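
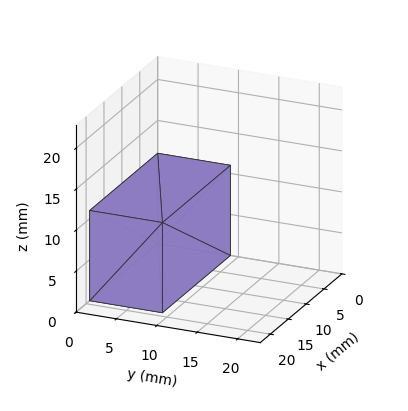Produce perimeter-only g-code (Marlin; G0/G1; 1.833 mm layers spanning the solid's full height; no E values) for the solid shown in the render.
Reading the render: the shape is a rectangular box, roughly 19 × 9 mm footprint and 11 mm tall (dimensions read to the nearest mm from the axis ticks). For the g-code, the solid's height is divided into equal slices at the stated Δz and each level perimeter traced with G1 moves after a G0 lift.

; perimeter-only toolpath
G21 ; units = mm
G90 ; absolute positioning
G28 ; home
; layer 1
G0 Z1.833
G0 X0.000 Y0.000
G1 X19.000 Y0.000
G1 X19.000 Y9.000
G1 X0.000 Y9.000
G1 X0.000 Y0.000
; layer 2
G0 Z3.667
G0 X0.000 Y0.000
G1 X19.000 Y0.000
G1 X19.000 Y9.000
G1 X0.000 Y9.000
G1 X0.000 Y0.000
; layer 3
G0 Z5.500
G0 X0.000 Y0.000
G1 X19.000 Y0.000
G1 X19.000 Y9.000
G1 X0.000 Y9.000
G1 X0.000 Y0.000
; layer 4
G0 Z7.333
G0 X0.000 Y0.000
G1 X19.000 Y0.000
G1 X19.000 Y9.000
G1 X0.000 Y9.000
G1 X0.000 Y0.000
; layer 5
G0 Z9.167
G0 X0.000 Y0.000
G1 X19.000 Y0.000
G1 X19.000 Y9.000
G1 X0.000 Y9.000
G1 X0.000 Y0.000
; layer 6
G0 Z11.000
G0 X0.000 Y0.000
G1 X19.000 Y0.000
G1 X19.000 Y9.000
G1 X0.000 Y9.000
G1 X0.000 Y0.000
M2 ; end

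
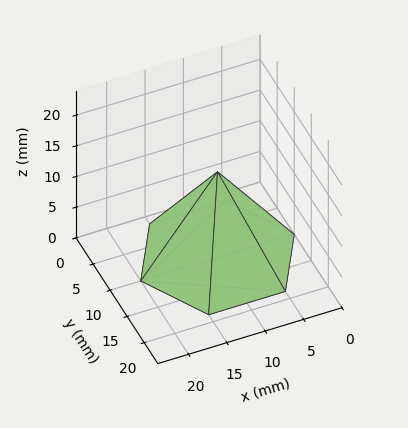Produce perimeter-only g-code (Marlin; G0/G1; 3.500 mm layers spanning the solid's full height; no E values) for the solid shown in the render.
Reading the render: the shape is a regular 6-sided pyramid, base circumscribed radius ≈ 10 mm, apex at z ≈ 14 mm (dimensions read to the nearest mm from the axis ticks). For the g-code, the solid's height is divided into equal slices at the stated Δz and each level perimeter traced with G1 moves after a G0 lift.

; perimeter-only toolpath
G21 ; units = mm
G90 ; absolute positioning
G28 ; home
; layer 1
G0 Z3.500
G0 X17.500 Y10.000
G1 X13.750 Y16.495
G1 X6.250 Y16.495
G1 X2.500 Y10.000
G1 X6.250 Y3.505
G1 X13.750 Y3.505
G1 X17.500 Y10.000
; layer 2
G0 Z7.000
G0 X15.000 Y10.000
G1 X12.500 Y14.330
G1 X7.500 Y14.330
G1 X5.000 Y10.000
G1 X7.500 Y5.670
G1 X12.500 Y5.670
G1 X15.000 Y10.000
; layer 3
G0 Z10.500
G0 X12.500 Y10.000
G1 X11.250 Y12.165
G1 X8.750 Y12.165
G1 X7.500 Y10.000
G1 X8.750 Y7.835
G1 X11.250 Y7.835
G1 X12.500 Y10.000
M2 ; end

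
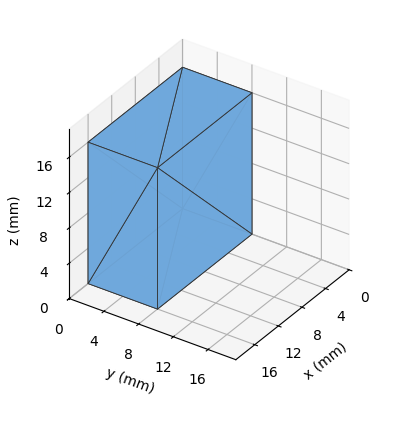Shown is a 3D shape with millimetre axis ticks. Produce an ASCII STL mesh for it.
Reading the render: the shape is a rectangular box, roughly 16 × 8 mm footprint and 16 mm tall (dimensions read to the nearest mm from the axis ticks). For the STL, each face is triangulated and given an outward normal.

solid part
  facet normal 0.0000 0.0000 -1.0000
    outer loop
      vertex 16.000 8.000 0.000
      vertex 16.000 0.000 0.000
      vertex 0.000 0.000 0.000
    endloop
  endfacet
  facet normal 0.0000 0.0000 -1.0000
    outer loop
      vertex 0.000 8.000 0.000
      vertex 16.000 8.000 0.000
      vertex 0.000 0.000 0.000
    endloop
  endfacet
  facet normal 0.0000 0.0000 1.0000
    outer loop
      vertex 0.000 0.000 16.000
      vertex 16.000 0.000 16.000
      vertex 16.000 8.000 16.000
    endloop
  endfacet
  facet normal 0.0000 0.0000 1.0000
    outer loop
      vertex 0.000 0.000 16.000
      vertex 16.000 8.000 16.000
      vertex 0.000 8.000 16.000
    endloop
  endfacet
  facet normal 0.0000 -1.0000 0.0000
    outer loop
      vertex 0.000 0.000 0.000
      vertex 16.000 0.000 0.000
      vertex 16.000 0.000 16.000
    endloop
  endfacet
  facet normal 0.0000 -1.0000 0.0000
    outer loop
      vertex 0.000 0.000 0.000
      vertex 16.000 0.000 16.000
      vertex 0.000 0.000 16.000
    endloop
  endfacet
  facet normal 0.0000 1.0000 0.0000
    outer loop
      vertex 16.000 8.000 16.000
      vertex 16.000 8.000 0.000
      vertex 0.000 8.000 0.000
    endloop
  endfacet
  facet normal 0.0000 1.0000 0.0000
    outer loop
      vertex 0.000 8.000 16.000
      vertex 16.000 8.000 16.000
      vertex 0.000 8.000 0.000
    endloop
  endfacet
  facet normal -1.0000 0.0000 0.0000
    outer loop
      vertex 0.000 8.000 16.000
      vertex 0.000 8.000 0.000
      vertex 0.000 0.000 0.000
    endloop
  endfacet
  facet normal -1.0000 0.0000 0.0000
    outer loop
      vertex 0.000 0.000 16.000
      vertex 0.000 8.000 16.000
      vertex 0.000 0.000 0.000
    endloop
  endfacet
  facet normal 1.0000 0.0000 0.0000
    outer loop
      vertex 16.000 0.000 0.000
      vertex 16.000 8.000 0.000
      vertex 16.000 8.000 16.000
    endloop
  endfacet
  facet normal 1.0000 0.0000 0.0000
    outer loop
      vertex 16.000 0.000 0.000
      vertex 16.000 8.000 16.000
      vertex 16.000 0.000 16.000
    endloop
  endfacet
endsolid part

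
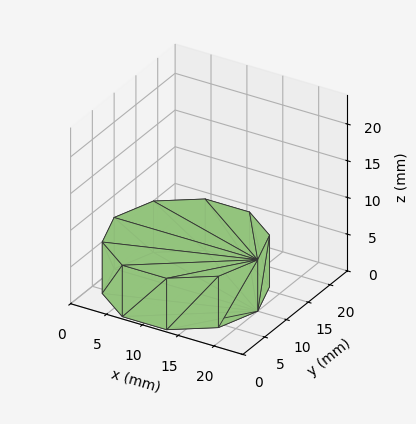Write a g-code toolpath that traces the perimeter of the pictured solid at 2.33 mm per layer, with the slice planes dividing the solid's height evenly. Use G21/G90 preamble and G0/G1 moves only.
Reading the render: the shape is a regular 10-sided prism (a cylinder approximated with 10 flat sides), circumscribed radius ≈ 10 mm, height ≈ 7 mm (dimensions read to the nearest mm from the axis ticks). For the g-code, the solid's height is divided into equal slices at the stated Δz and each level perimeter traced with G1 moves after a G0 lift.

; perimeter-only toolpath
G21 ; units = mm
G90 ; absolute positioning
G28 ; home
; layer 1
G0 Z2.33
G0 X20.00 Y10.00
G1 X18.09 Y15.88
G1 X13.09 Y19.51
G1 X6.91 Y19.51
G1 X1.91 Y15.88
G1 X0.00 Y10.00
G1 X1.91 Y4.12
G1 X6.91 Y0.49
G1 X13.09 Y0.49
G1 X18.09 Y4.12
G1 X20.00 Y10.00
; layer 2
G0 Z4.67
G0 X20.00 Y10.00
G1 X18.09 Y15.88
G1 X13.09 Y19.51
G1 X6.91 Y19.51
G1 X1.91 Y15.88
G1 X0.00 Y10.00
G1 X1.91 Y4.12
G1 X6.91 Y0.49
G1 X13.09 Y0.49
G1 X18.09 Y4.12
G1 X20.00 Y10.00
; layer 3
G0 Z7.00
G0 X20.00 Y10.00
G1 X18.09 Y15.88
G1 X13.09 Y19.51
G1 X6.91 Y19.51
G1 X1.91 Y15.88
G1 X0.00 Y10.00
G1 X1.91 Y4.12
G1 X6.91 Y0.49
G1 X13.09 Y0.49
G1 X18.09 Y4.12
G1 X20.00 Y10.00
M2 ; end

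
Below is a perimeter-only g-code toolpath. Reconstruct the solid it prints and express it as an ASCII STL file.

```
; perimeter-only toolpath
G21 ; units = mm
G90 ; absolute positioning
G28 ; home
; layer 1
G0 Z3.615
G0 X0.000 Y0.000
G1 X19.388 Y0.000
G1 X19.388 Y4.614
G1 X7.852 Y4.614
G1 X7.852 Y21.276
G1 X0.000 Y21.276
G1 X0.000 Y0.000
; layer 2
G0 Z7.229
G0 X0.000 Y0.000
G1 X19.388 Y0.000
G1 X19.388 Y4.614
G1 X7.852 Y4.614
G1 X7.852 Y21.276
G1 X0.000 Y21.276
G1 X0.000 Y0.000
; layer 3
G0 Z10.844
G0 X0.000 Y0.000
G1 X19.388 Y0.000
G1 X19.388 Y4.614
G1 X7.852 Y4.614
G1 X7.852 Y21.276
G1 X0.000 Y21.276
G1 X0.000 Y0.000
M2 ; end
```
solid part
  facet normal 0.0000 0.0000 -1.0000
    outer loop
      vertex 19.388 4.614 0.000
      vertex 19.388 0.000 0.000
      vertex 0.000 0.000 0.000
    endloop
  endfacet
  facet normal 0.0000 0.0000 -1.0000
    outer loop
      vertex 7.852 4.614 0.000
      vertex 19.388 4.614 0.000
      vertex 0.000 0.000 0.000
    endloop
  endfacet
  facet normal 0.0000 0.0000 -1.0000
    outer loop
      vertex 7.852 21.276 0.000
      vertex 7.852 4.614 0.000
      vertex 0.000 0.000 0.000
    endloop
  endfacet
  facet normal 0.0000 0.0000 -1.0000
    outer loop
      vertex 0.000 21.276 0.000
      vertex 7.852 21.276 0.000
      vertex 0.000 0.000 0.000
    endloop
  endfacet
  facet normal 0.0000 0.0000 1.0000
    outer loop
      vertex 0.000 0.000 10.844
      vertex 19.388 0.000 10.844
      vertex 19.388 4.614 10.844
    endloop
  endfacet
  facet normal 0.0000 0.0000 1.0000
    outer loop
      vertex 0.000 0.000 10.844
      vertex 19.388 4.614 10.844
      vertex 7.852 4.614 10.844
    endloop
  endfacet
  facet normal 0.0000 0.0000 1.0000
    outer loop
      vertex 0.000 0.000 10.844
      vertex 7.852 4.614 10.844
      vertex 7.852 21.276 10.844
    endloop
  endfacet
  facet normal 0.0000 0.0000 1.0000
    outer loop
      vertex 0.000 0.000 10.844
      vertex 7.852 21.276 10.844
      vertex 0.000 21.276 10.844
    endloop
  endfacet
  facet normal 0.0000 -1.0000 0.0000
    outer loop
      vertex 0.000 0.000 0.000
      vertex 19.388 0.000 0.000
      vertex 19.388 0.000 10.844
    endloop
  endfacet
  facet normal 0.0000 -1.0000 0.0000
    outer loop
      vertex 0.000 0.000 0.000
      vertex 19.388 0.000 10.844
      vertex 0.000 0.000 10.844
    endloop
  endfacet
  facet normal 1.0000 0.0000 0.0000
    outer loop
      vertex 19.388 0.000 0.000
      vertex 19.388 4.614 0.000
      vertex 19.388 4.614 10.844
    endloop
  endfacet
  facet normal 1.0000 0.0000 0.0000
    outer loop
      vertex 19.388 0.000 0.000
      vertex 19.388 4.614 10.844
      vertex 19.388 0.000 10.844
    endloop
  endfacet
  facet normal 0.0000 1.0000 0.0000
    outer loop
      vertex 19.388 4.614 0.000
      vertex 7.852 4.614 0.000
      vertex 7.852 4.614 10.844
    endloop
  endfacet
  facet normal 0.0000 1.0000 0.0000
    outer loop
      vertex 19.388 4.614 0.000
      vertex 7.852 4.614 10.844
      vertex 19.388 4.614 10.844
    endloop
  endfacet
  facet normal 1.0000 0.0000 0.0000
    outer loop
      vertex 7.852 4.614 0.000
      vertex 7.852 21.276 0.000
      vertex 7.852 21.276 10.844
    endloop
  endfacet
  facet normal 1.0000 0.0000 0.0000
    outer loop
      vertex 7.852 4.614 0.000
      vertex 7.852 21.276 10.844
      vertex 7.852 4.614 10.844
    endloop
  endfacet
  facet normal 0.0000 1.0000 0.0000
    outer loop
      vertex 7.852 21.276 0.000
      vertex 0.000 21.276 0.000
      vertex 0.000 21.276 10.844
    endloop
  endfacet
  facet normal 0.0000 1.0000 0.0000
    outer loop
      vertex 7.852 21.276 0.000
      vertex 0.000 21.276 10.844
      vertex 7.852 21.276 10.844
    endloop
  endfacet
  facet normal -1.0000 0.0000 0.0000
    outer loop
      vertex 0.000 21.276 0.000
      vertex 0.000 0.000 0.000
      vertex 0.000 0.000 10.844
    endloop
  endfacet
  facet normal -1.0000 0.0000 0.0000
    outer loop
      vertex 0.000 21.276 0.000
      vertex 0.000 0.000 10.844
      vertex 0.000 21.276 10.844
    endloop
  endfacet
endsolid part

The G0 Z moves step by Δz≈3.615 mm. Every layer's G1 loop is the same polygon, so the solid is a straight extrusion of it from z=0 to z≈10.8. Closing with flat bottom and top caps and triangulating gives 20 facets — an L-shaped prism: outer 19.4 × 21.3 mm, arm thicknesses ≈ 4.61 mm (horizontal) and 7.85 mm (vertical), extruded 10.8 mm in z.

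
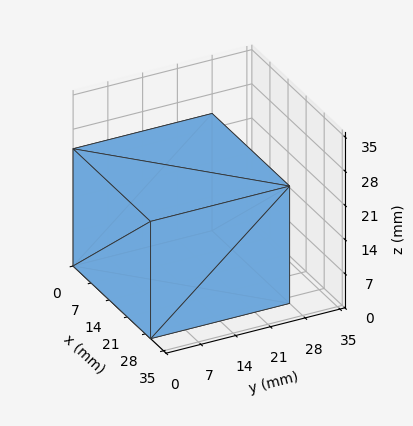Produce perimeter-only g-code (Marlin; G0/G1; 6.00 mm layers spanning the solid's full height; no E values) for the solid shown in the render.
Reading the render: the shape is a rectangular box, roughly 30 × 28 mm footprint and 24 mm tall (dimensions read to the nearest mm from the axis ticks). For the g-code, the solid's height is divided into equal slices at the stated Δz and each level perimeter traced with G1 moves after a G0 lift.

; perimeter-only toolpath
G21 ; units = mm
G90 ; absolute positioning
G28 ; home
; layer 1
G0 Z6.00
G0 X0.00 Y0.00
G1 X30.00 Y0.00
G1 X30.00 Y28.00
G1 X0.00 Y28.00
G1 X0.00 Y0.00
; layer 2
G0 Z12.00
G0 X0.00 Y0.00
G1 X30.00 Y0.00
G1 X30.00 Y28.00
G1 X0.00 Y28.00
G1 X0.00 Y0.00
; layer 3
G0 Z18.00
G0 X0.00 Y0.00
G1 X30.00 Y0.00
G1 X30.00 Y28.00
G1 X0.00 Y28.00
G1 X0.00 Y0.00
; layer 4
G0 Z24.00
G0 X0.00 Y0.00
G1 X30.00 Y0.00
G1 X30.00 Y28.00
G1 X0.00 Y28.00
G1 X0.00 Y0.00
M2 ; end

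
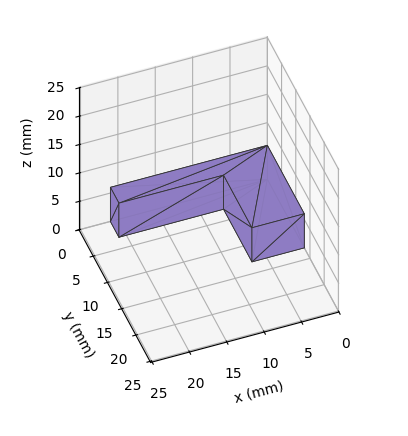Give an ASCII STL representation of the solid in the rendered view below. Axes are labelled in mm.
Reading the render: the shape is an L-shaped prism: outer 21 × 13 mm, arm thicknesses ≈ 3 mm (horizontal) and 7 mm (vertical), extruded 6 mm in z (dimensions read to the nearest mm from the axis ticks). For the STL, each face is triangulated and given an outward normal.

solid part
  facet normal 0.0000 0.0000 -1.0000
    outer loop
      vertex 21.0 3.0 0.0
      vertex 21.0 0.0 0.0
      vertex 0.0 0.0 0.0
    endloop
  endfacet
  facet normal 0.0000 0.0000 -1.0000
    outer loop
      vertex 7.0 3.0 0.0
      vertex 21.0 3.0 0.0
      vertex 0.0 0.0 0.0
    endloop
  endfacet
  facet normal 0.0000 0.0000 -1.0000
    outer loop
      vertex 7.0 13.0 0.0
      vertex 7.0 3.0 0.0
      vertex 0.0 0.0 0.0
    endloop
  endfacet
  facet normal 0.0000 0.0000 -1.0000
    outer loop
      vertex 0.0 13.0 0.0
      vertex 7.0 13.0 0.0
      vertex 0.0 0.0 0.0
    endloop
  endfacet
  facet normal 0.0000 0.0000 1.0000
    outer loop
      vertex 0.0 0.0 6.0
      vertex 21.0 0.0 6.0
      vertex 21.0 3.0 6.0
    endloop
  endfacet
  facet normal 0.0000 0.0000 1.0000
    outer loop
      vertex 0.0 0.0 6.0
      vertex 21.0 3.0 6.0
      vertex 7.0 3.0 6.0
    endloop
  endfacet
  facet normal 0.0000 0.0000 1.0000
    outer loop
      vertex 0.0 0.0 6.0
      vertex 7.0 3.0 6.0
      vertex 7.0 13.0 6.0
    endloop
  endfacet
  facet normal 0.0000 0.0000 1.0000
    outer loop
      vertex 0.0 0.0 6.0
      vertex 7.0 13.0 6.0
      vertex 0.0 13.0 6.0
    endloop
  endfacet
  facet normal 0.0000 -1.0000 0.0000
    outer loop
      vertex 0.0 0.0 0.0
      vertex 21.0 0.0 0.0
      vertex 21.0 0.0 6.0
    endloop
  endfacet
  facet normal 0.0000 -1.0000 0.0000
    outer loop
      vertex 0.0 0.0 0.0
      vertex 21.0 0.0 6.0
      vertex 0.0 0.0 6.0
    endloop
  endfacet
  facet normal 1.0000 0.0000 0.0000
    outer loop
      vertex 21.0 0.0 0.0
      vertex 21.0 3.0 0.0
      vertex 21.0 3.0 6.0
    endloop
  endfacet
  facet normal 1.0000 0.0000 0.0000
    outer loop
      vertex 21.0 0.0 0.0
      vertex 21.0 3.0 6.0
      vertex 21.0 0.0 6.0
    endloop
  endfacet
  facet normal 0.0000 1.0000 0.0000
    outer loop
      vertex 21.0 3.0 0.0
      vertex 7.0 3.0 0.0
      vertex 7.0 3.0 6.0
    endloop
  endfacet
  facet normal 0.0000 1.0000 0.0000
    outer loop
      vertex 21.0 3.0 0.0
      vertex 7.0 3.0 6.0
      vertex 21.0 3.0 6.0
    endloop
  endfacet
  facet normal 1.0000 0.0000 0.0000
    outer loop
      vertex 7.0 3.0 0.0
      vertex 7.0 13.0 0.0
      vertex 7.0 13.0 6.0
    endloop
  endfacet
  facet normal 1.0000 0.0000 0.0000
    outer loop
      vertex 7.0 3.0 0.0
      vertex 7.0 13.0 6.0
      vertex 7.0 3.0 6.0
    endloop
  endfacet
  facet normal 0.0000 1.0000 0.0000
    outer loop
      vertex 7.0 13.0 0.0
      vertex 0.0 13.0 0.0
      vertex 0.0 13.0 6.0
    endloop
  endfacet
  facet normal 0.0000 1.0000 0.0000
    outer loop
      vertex 7.0 13.0 0.0
      vertex 0.0 13.0 6.0
      vertex 7.0 13.0 6.0
    endloop
  endfacet
  facet normal -1.0000 0.0000 0.0000
    outer loop
      vertex 0.0 13.0 0.0
      vertex 0.0 0.0 0.0
      vertex 0.0 0.0 6.0
    endloop
  endfacet
  facet normal -1.0000 0.0000 0.0000
    outer loop
      vertex 0.0 13.0 0.0
      vertex 0.0 0.0 6.0
      vertex 0.0 13.0 6.0
    endloop
  endfacet
endsolid part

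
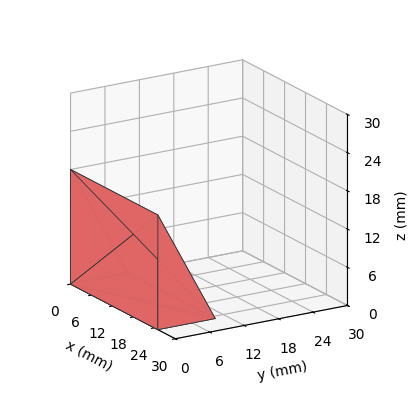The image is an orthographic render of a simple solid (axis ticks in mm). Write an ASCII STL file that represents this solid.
Reading the render: the shape is a wedge (ramp): 25 × 10 mm base, rising to 18 mm along the y=0 edge and sloping linearly to z=0 at y=10 (dimensions read to the nearest mm from the axis ticks). For the STL, each face is triangulated and given an outward normal.

solid part
  facet normal 0.0000 0.0000 -1.0000
    outer loop
      vertex 25.000 10.000 0.000
      vertex 25.000 0.000 0.000
      vertex 0.000 0.000 0.000
    endloop
  endfacet
  facet normal 0.0000 0.0000 -1.0000
    outer loop
      vertex 0.000 10.000 0.000
      vertex 25.000 10.000 0.000
      vertex 0.000 0.000 0.000
    endloop
  endfacet
  facet normal 0.0000 -1.0000 0.0000
    outer loop
      vertex 0.000 0.000 0.000
      vertex 25.000 0.000 0.000
      vertex 25.000 0.000 18.000
    endloop
  endfacet
  facet normal 0.0000 -1.0000 0.0000
    outer loop
      vertex 0.000 0.000 0.000
      vertex 25.000 0.000 18.000
      vertex 0.000 0.000 18.000
    endloop
  endfacet
  facet normal 0.0000 0.8742 0.4856
    outer loop
      vertex 0.000 0.000 18.000
      vertex 25.000 0.000 18.000
      vertex 25.000 10.000 0.000
    endloop
  endfacet
  facet normal 0.0000 0.8742 0.4856
    outer loop
      vertex 0.000 0.000 18.000
      vertex 25.000 10.000 0.000
      vertex 0.000 10.000 0.000
    endloop
  endfacet
  facet normal -1.0000 0.0000 0.0000
    outer loop
      vertex 0.000 0.000 18.000
      vertex 0.000 10.000 0.000
      vertex 0.000 0.000 0.000
    endloop
  endfacet
  facet normal 1.0000 0.0000 0.0000
    outer loop
      vertex 25.000 0.000 0.000
      vertex 25.000 10.000 0.000
      vertex 25.000 0.000 18.000
    endloop
  endfacet
endsolid part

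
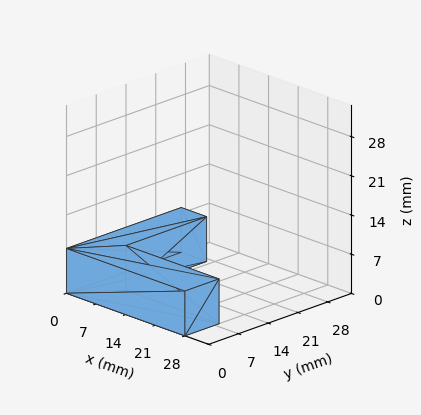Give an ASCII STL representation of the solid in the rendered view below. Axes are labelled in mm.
Reading the render: the shape is an L-shaped prism: outer 28 × 27 mm, arm thicknesses ≈ 8 mm (horizontal) and 6 mm (vertical), extruded 8 mm in z (dimensions read to the nearest mm from the axis ticks). For the STL, each face is triangulated and given an outward normal.

solid part
  facet normal 0.0000 0.0000 -1.0000
    outer loop
      vertex 28.0 8.0 0.0
      vertex 28.0 0.0 0.0
      vertex 0.0 0.0 0.0
    endloop
  endfacet
  facet normal 0.0000 0.0000 -1.0000
    outer loop
      vertex 6.0 8.0 0.0
      vertex 28.0 8.0 0.0
      vertex 0.0 0.0 0.0
    endloop
  endfacet
  facet normal 0.0000 0.0000 -1.0000
    outer loop
      vertex 6.0 27.0 0.0
      vertex 6.0 8.0 0.0
      vertex 0.0 0.0 0.0
    endloop
  endfacet
  facet normal 0.0000 0.0000 -1.0000
    outer loop
      vertex 0.0 27.0 0.0
      vertex 6.0 27.0 0.0
      vertex 0.0 0.0 0.0
    endloop
  endfacet
  facet normal 0.0000 0.0000 1.0000
    outer loop
      vertex 0.0 0.0 8.0
      vertex 28.0 0.0 8.0
      vertex 28.0 8.0 8.0
    endloop
  endfacet
  facet normal 0.0000 0.0000 1.0000
    outer loop
      vertex 0.0 0.0 8.0
      vertex 28.0 8.0 8.0
      vertex 6.0 8.0 8.0
    endloop
  endfacet
  facet normal 0.0000 0.0000 1.0000
    outer loop
      vertex 0.0 0.0 8.0
      vertex 6.0 8.0 8.0
      vertex 6.0 27.0 8.0
    endloop
  endfacet
  facet normal 0.0000 0.0000 1.0000
    outer loop
      vertex 0.0 0.0 8.0
      vertex 6.0 27.0 8.0
      vertex 0.0 27.0 8.0
    endloop
  endfacet
  facet normal 0.0000 -1.0000 0.0000
    outer loop
      vertex 0.0 0.0 0.0
      vertex 28.0 0.0 0.0
      vertex 28.0 0.0 8.0
    endloop
  endfacet
  facet normal 0.0000 -1.0000 0.0000
    outer loop
      vertex 0.0 0.0 0.0
      vertex 28.0 0.0 8.0
      vertex 0.0 0.0 8.0
    endloop
  endfacet
  facet normal 1.0000 0.0000 0.0000
    outer loop
      vertex 28.0 0.0 0.0
      vertex 28.0 8.0 0.0
      vertex 28.0 8.0 8.0
    endloop
  endfacet
  facet normal 1.0000 0.0000 0.0000
    outer loop
      vertex 28.0 0.0 0.0
      vertex 28.0 8.0 8.0
      vertex 28.0 0.0 8.0
    endloop
  endfacet
  facet normal 0.0000 1.0000 0.0000
    outer loop
      vertex 28.0 8.0 0.0
      vertex 6.0 8.0 0.0
      vertex 6.0 8.0 8.0
    endloop
  endfacet
  facet normal 0.0000 1.0000 0.0000
    outer loop
      vertex 28.0 8.0 0.0
      vertex 6.0 8.0 8.0
      vertex 28.0 8.0 8.0
    endloop
  endfacet
  facet normal 1.0000 0.0000 0.0000
    outer loop
      vertex 6.0 8.0 0.0
      vertex 6.0 27.0 0.0
      vertex 6.0 27.0 8.0
    endloop
  endfacet
  facet normal 1.0000 0.0000 0.0000
    outer loop
      vertex 6.0 8.0 0.0
      vertex 6.0 27.0 8.0
      vertex 6.0 8.0 8.0
    endloop
  endfacet
  facet normal 0.0000 1.0000 0.0000
    outer loop
      vertex 6.0 27.0 0.0
      vertex 0.0 27.0 0.0
      vertex 0.0 27.0 8.0
    endloop
  endfacet
  facet normal 0.0000 1.0000 0.0000
    outer loop
      vertex 6.0 27.0 0.0
      vertex 0.0 27.0 8.0
      vertex 6.0 27.0 8.0
    endloop
  endfacet
  facet normal -1.0000 0.0000 0.0000
    outer loop
      vertex 0.0 27.0 0.0
      vertex 0.0 0.0 0.0
      vertex 0.0 0.0 8.0
    endloop
  endfacet
  facet normal -1.0000 0.0000 0.0000
    outer loop
      vertex 0.0 27.0 0.0
      vertex 0.0 0.0 8.0
      vertex 0.0 27.0 8.0
    endloop
  endfacet
endsolid part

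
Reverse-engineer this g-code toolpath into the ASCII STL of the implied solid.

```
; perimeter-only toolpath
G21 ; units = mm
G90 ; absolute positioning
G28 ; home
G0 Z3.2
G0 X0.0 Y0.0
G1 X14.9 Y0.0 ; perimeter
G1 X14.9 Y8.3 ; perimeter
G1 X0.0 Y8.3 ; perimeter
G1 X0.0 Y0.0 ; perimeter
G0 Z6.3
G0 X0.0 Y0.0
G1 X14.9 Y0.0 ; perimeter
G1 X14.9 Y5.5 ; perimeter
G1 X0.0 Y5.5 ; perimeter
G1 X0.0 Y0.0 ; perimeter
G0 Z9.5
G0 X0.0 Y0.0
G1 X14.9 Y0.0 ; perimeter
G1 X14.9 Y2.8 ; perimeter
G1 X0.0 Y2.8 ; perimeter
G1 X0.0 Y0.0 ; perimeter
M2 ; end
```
solid part
  facet normal 0.0000 0.0000 -1.0000
    outer loop
      vertex 14.9 11.1 0.0
      vertex 14.9 0.0 0.0
      vertex 0.0 0.0 0.0
    endloop
  endfacet
  facet normal 0.0000 0.0000 -1.0000
    outer loop
      vertex 0.0 11.1 0.0
      vertex 14.9 11.1 0.0
      vertex 0.0 0.0 0.0
    endloop
  endfacet
  facet normal 0.0000 -1.0000 0.0000
    outer loop
      vertex 0.0 0.0 0.0
      vertex 14.9 0.0 0.0
      vertex 14.9 0.0 12.7
    endloop
  endfacet
  facet normal 0.0000 -1.0000 0.0000
    outer loop
      vertex 0.0 0.0 0.0
      vertex 14.9 0.0 12.7
      vertex 0.0 0.0 12.7
    endloop
  endfacet
  facet normal 0.0000 0.7529 0.6581
    outer loop
      vertex 0.0 0.0 12.7
      vertex 14.9 0.0 12.7
      vertex 14.9 11.1 0.0
    endloop
  endfacet
  facet normal 0.0000 0.7529 0.6581
    outer loop
      vertex 0.0 0.0 12.7
      vertex 14.9 11.1 0.0
      vertex 0.0 11.1 0.0
    endloop
  endfacet
  facet normal -1.0000 0.0000 0.0000
    outer loop
      vertex 0.0 0.0 12.7
      vertex 0.0 11.1 0.0
      vertex 0.0 0.0 0.0
    endloop
  endfacet
  facet normal 1.0000 0.0000 0.0000
    outer loop
      vertex 14.9 0.0 0.0
      vertex 14.9 11.1 0.0
      vertex 14.9 0.0 12.7
    endloop
  endfacet
endsolid part

The G0 Z moves step by Δz≈3.2 mm. The G1 loops shrink linearly with z, so the solid tapers from its base footprint up to z≈12.7. Closing with a flat bottom cap and the tapered top and triangulating gives 8 facets — a wedge (ramp): 14.9 × 11.1 mm base, rising to 12.7 mm along the y=0 edge and sloping linearly to z=0 at y=11.1.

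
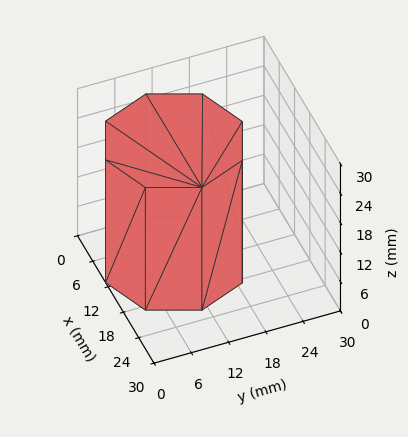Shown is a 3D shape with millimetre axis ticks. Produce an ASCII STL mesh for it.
Reading the render: the shape is a regular 8-sided prism (a cylinder approximated with 8 flat sides), circumscribed radius ≈ 11 mm, height ≈ 25 mm (dimensions read to the nearest mm from the axis ticks). For the STL, each face is triangulated and given an outward normal.

solid part
  facet normal 0.0000 0.0000 -1.0000
    outer loop
      vertex 11.0 22.0 0.0
      vertex 18.8 18.8 0.0
      vertex 22.0 11.0 0.0
    endloop
  endfacet
  facet normal 0.0000 0.0000 -1.0000
    outer loop
      vertex 3.2 18.8 0.0
      vertex 11.0 22.0 0.0
      vertex 22.0 11.0 0.0
    endloop
  endfacet
  facet normal 0.0000 0.0000 -1.0000
    outer loop
      vertex 0.0 11.0 0.0
      vertex 3.2 18.8 0.0
      vertex 22.0 11.0 0.0
    endloop
  endfacet
  facet normal 0.0000 0.0000 -1.0000
    outer loop
      vertex 3.2 3.2 0.0
      vertex 0.0 11.0 0.0
      vertex 22.0 11.0 0.0
    endloop
  endfacet
  facet normal 0.0000 0.0000 -1.0000
    outer loop
      vertex 11.0 0.0 0.0
      vertex 3.2 3.2 0.0
      vertex 22.0 11.0 0.0
    endloop
  endfacet
  facet normal 0.0000 0.0000 -1.0000
    outer loop
      vertex 18.8 3.2 0.0
      vertex 11.0 0.0 0.0
      vertex 22.0 11.0 0.0
    endloop
  endfacet
  facet normal 0.0000 0.0000 1.0000
    outer loop
      vertex 22.0 11.0 25.0
      vertex 18.8 18.8 25.0
      vertex 11.0 22.0 25.0
    endloop
  endfacet
  facet normal 0.0000 0.0000 1.0000
    outer loop
      vertex 22.0 11.0 25.0
      vertex 11.0 22.0 25.0
      vertex 3.2 18.8 25.0
    endloop
  endfacet
  facet normal 0.0000 0.0000 1.0000
    outer loop
      vertex 22.0 11.0 25.0
      vertex 3.2 18.8 25.0
      vertex 0.0 11.0 25.0
    endloop
  endfacet
  facet normal 0.0000 0.0000 1.0000
    outer loop
      vertex 22.0 11.0 25.0
      vertex 0.0 11.0 25.0
      vertex 3.2 3.2 25.0
    endloop
  endfacet
  facet normal 0.0000 0.0000 1.0000
    outer loop
      vertex 22.0 11.0 25.0
      vertex 3.2 3.2 25.0
      vertex 11.0 0.0 25.0
    endloop
  endfacet
  facet normal 0.0000 0.0000 1.0000
    outer loop
      vertex 22.0 11.0 25.0
      vertex 11.0 0.0 25.0
      vertex 18.8 3.2 25.0
    endloop
  endfacet
  facet normal 0.9252 0.3796 0.0000
    outer loop
      vertex 22.0 11.0 0.0
      vertex 18.8 18.8 0.0
      vertex 18.8 18.8 25.0
    endloop
  endfacet
  facet normal 0.9252 0.3796 0.0000
    outer loop
      vertex 22.0 11.0 0.0
      vertex 18.8 18.8 25.0
      vertex 22.0 11.0 25.0
    endloop
  endfacet
  facet normal 0.3796 0.9252 0.0000
    outer loop
      vertex 18.8 18.8 0.0
      vertex 11.0 22.0 0.0
      vertex 11.0 22.0 25.0
    endloop
  endfacet
  facet normal 0.3796 0.9252 0.0000
    outer loop
      vertex 18.8 18.8 0.0
      vertex 11.0 22.0 25.0
      vertex 18.8 18.8 25.0
    endloop
  endfacet
  facet normal -0.3796 0.9252 0.0000
    outer loop
      vertex 11.0 22.0 0.0
      vertex 3.2 18.8 0.0
      vertex 3.2 18.8 25.0
    endloop
  endfacet
  facet normal -0.3796 0.9252 0.0000
    outer loop
      vertex 11.0 22.0 0.0
      vertex 3.2 18.8 25.0
      vertex 11.0 22.0 25.0
    endloop
  endfacet
  facet normal -0.9252 0.3796 0.0000
    outer loop
      vertex 3.2 18.8 0.0
      vertex 0.0 11.0 0.0
      vertex 0.0 11.0 25.0
    endloop
  endfacet
  facet normal -0.9252 0.3796 0.0000
    outer loop
      vertex 3.2 18.8 0.0
      vertex 0.0 11.0 25.0
      vertex 3.2 18.8 25.0
    endloop
  endfacet
  facet normal -0.9252 -0.3796 0.0000
    outer loop
      vertex 0.0 11.0 0.0
      vertex 3.2 3.2 0.0
      vertex 3.2 3.2 25.0
    endloop
  endfacet
  facet normal -0.9252 -0.3796 0.0000
    outer loop
      vertex 0.0 11.0 0.0
      vertex 3.2 3.2 25.0
      vertex 0.0 11.0 25.0
    endloop
  endfacet
  facet normal -0.3796 -0.9252 0.0000
    outer loop
      vertex 3.2 3.2 0.0
      vertex 11.0 0.0 0.0
      vertex 11.0 0.0 25.0
    endloop
  endfacet
  facet normal -0.3796 -0.9252 0.0000
    outer loop
      vertex 3.2 3.2 0.0
      vertex 11.0 0.0 25.0
      vertex 3.2 3.2 25.0
    endloop
  endfacet
  facet normal 0.3796 -0.9252 0.0000
    outer loop
      vertex 11.0 0.0 0.0
      vertex 18.8 3.2 0.0
      vertex 18.8 3.2 25.0
    endloop
  endfacet
  facet normal 0.3796 -0.9252 0.0000
    outer loop
      vertex 11.0 0.0 0.0
      vertex 18.8 3.2 25.0
      vertex 11.0 0.0 25.0
    endloop
  endfacet
  facet normal 0.9252 -0.3796 0.0000
    outer loop
      vertex 18.8 3.2 0.0
      vertex 22.0 11.0 0.0
      vertex 22.0 11.0 25.0
    endloop
  endfacet
  facet normal 0.9252 -0.3796 0.0000
    outer loop
      vertex 18.8 3.2 0.0
      vertex 22.0 11.0 25.0
      vertex 18.8 3.2 25.0
    endloop
  endfacet
endsolid part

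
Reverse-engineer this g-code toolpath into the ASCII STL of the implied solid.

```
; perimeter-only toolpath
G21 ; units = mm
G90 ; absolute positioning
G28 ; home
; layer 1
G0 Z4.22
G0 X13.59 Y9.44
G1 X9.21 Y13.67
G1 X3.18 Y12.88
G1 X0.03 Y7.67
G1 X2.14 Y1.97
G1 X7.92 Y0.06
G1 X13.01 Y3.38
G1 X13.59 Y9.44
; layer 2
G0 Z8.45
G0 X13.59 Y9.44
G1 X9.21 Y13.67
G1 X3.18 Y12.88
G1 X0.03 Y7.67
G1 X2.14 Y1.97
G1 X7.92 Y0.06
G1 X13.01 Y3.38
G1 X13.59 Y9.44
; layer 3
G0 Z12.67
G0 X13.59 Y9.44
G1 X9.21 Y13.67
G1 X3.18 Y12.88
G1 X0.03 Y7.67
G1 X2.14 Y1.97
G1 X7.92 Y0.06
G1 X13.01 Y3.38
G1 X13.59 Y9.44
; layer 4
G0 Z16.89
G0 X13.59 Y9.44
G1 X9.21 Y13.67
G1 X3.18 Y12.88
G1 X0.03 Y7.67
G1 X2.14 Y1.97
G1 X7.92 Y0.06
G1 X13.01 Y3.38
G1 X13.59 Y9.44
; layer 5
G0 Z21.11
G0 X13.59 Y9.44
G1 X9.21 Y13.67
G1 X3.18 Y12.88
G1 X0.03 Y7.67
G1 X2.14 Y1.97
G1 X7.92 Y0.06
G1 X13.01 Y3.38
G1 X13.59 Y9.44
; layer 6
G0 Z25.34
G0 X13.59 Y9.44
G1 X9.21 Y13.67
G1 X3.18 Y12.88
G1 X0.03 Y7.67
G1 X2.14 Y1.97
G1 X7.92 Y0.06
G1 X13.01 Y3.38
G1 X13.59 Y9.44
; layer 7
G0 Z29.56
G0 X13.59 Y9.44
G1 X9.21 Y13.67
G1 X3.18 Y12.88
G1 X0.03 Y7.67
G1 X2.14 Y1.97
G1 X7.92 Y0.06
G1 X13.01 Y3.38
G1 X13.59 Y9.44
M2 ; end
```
solid part
  facet normal 0.0000 0.0000 -1.0000
    outer loop
      vertex 3.18 12.88 0.00
      vertex 9.21 13.67 0.00
      vertex 13.59 9.44 0.00
    endloop
  endfacet
  facet normal 0.0000 0.0000 -1.0000
    outer loop
      vertex 0.03 7.67 0.00
      vertex 3.18 12.88 0.00
      vertex 13.59 9.44 0.00
    endloop
  endfacet
  facet normal 0.0000 0.0000 -1.0000
    outer loop
      vertex 2.14 1.97 0.00
      vertex 0.03 7.67 0.00
      vertex 13.59 9.44 0.00
    endloop
  endfacet
  facet normal 0.0000 0.0000 -1.0000
    outer loop
      vertex 7.92 0.06 0.00
      vertex 2.14 1.97 0.00
      vertex 13.59 9.44 0.00
    endloop
  endfacet
  facet normal 0.0000 0.0000 -1.0000
    outer loop
      vertex 13.01 3.38 0.00
      vertex 7.92 0.06 0.00
      vertex 13.59 9.44 0.00
    endloop
  endfacet
  facet normal 0.0000 0.0000 1.0000
    outer loop
      vertex 13.59 9.44 29.56
      vertex 9.21 13.67 29.56
      vertex 3.18 12.88 29.56
    endloop
  endfacet
  facet normal 0.0000 0.0000 1.0000
    outer loop
      vertex 13.59 9.44 29.56
      vertex 3.18 12.88 29.56
      vertex 0.03 7.67 29.56
    endloop
  endfacet
  facet normal 0.0000 0.0000 1.0000
    outer loop
      vertex 13.59 9.44 29.56
      vertex 0.03 7.67 29.56
      vertex 2.14 1.97 29.56
    endloop
  endfacet
  facet normal 0.0000 0.0000 1.0000
    outer loop
      vertex 13.59 9.44 29.56
      vertex 2.14 1.97 29.56
      vertex 7.92 0.06 29.56
    endloop
  endfacet
  facet normal 0.0000 0.0000 1.0000
    outer loop
      vertex 13.59 9.44 29.56
      vertex 7.92 0.06 29.56
      vertex 13.01 3.38 29.56
    endloop
  endfacet
  facet normal 0.6947 0.7193 0.0000
    outer loop
      vertex 13.59 9.44 0.00
      vertex 9.21 13.67 0.00
      vertex 9.21 13.67 29.56
    endloop
  endfacet
  facet normal 0.6947 0.7193 0.0000
    outer loop
      vertex 13.59 9.44 0.00
      vertex 9.21 13.67 29.56
      vertex 13.59 9.44 29.56
    endloop
  endfacet
  facet normal -0.1299 0.9915 0.0000
    outer loop
      vertex 9.21 13.67 0.00
      vertex 3.18 12.88 0.00
      vertex 3.18 12.88 29.56
    endloop
  endfacet
  facet normal -0.1299 0.9915 0.0000
    outer loop
      vertex 9.21 13.67 0.00
      vertex 3.18 12.88 29.56
      vertex 9.21 13.67 29.56
    endloop
  endfacet
  facet normal -0.8557 0.5174 0.0000
    outer loop
      vertex 3.18 12.88 0.00
      vertex 0.03 7.67 0.00
      vertex 0.03 7.67 29.56
    endloop
  endfacet
  facet normal -0.8557 0.5174 0.0000
    outer loop
      vertex 3.18 12.88 0.00
      vertex 0.03 7.67 29.56
      vertex 3.18 12.88 29.56
    endloop
  endfacet
  facet normal -0.9378 -0.3472 0.0000
    outer loop
      vertex 0.03 7.67 0.00
      vertex 2.14 1.97 0.00
      vertex 2.14 1.97 29.56
    endloop
  endfacet
  facet normal -0.9378 -0.3472 0.0000
    outer loop
      vertex 0.03 7.67 0.00
      vertex 2.14 1.97 29.56
      vertex 0.03 7.67 29.56
    endloop
  endfacet
  facet normal -0.3138 -0.9495 0.0000
    outer loop
      vertex 2.14 1.97 0.00
      vertex 7.92 0.06 0.00
      vertex 7.92 0.06 29.56
    endloop
  endfacet
  facet normal -0.3138 -0.9495 0.0000
    outer loop
      vertex 2.14 1.97 0.00
      vertex 7.92 0.06 29.56
      vertex 2.14 1.97 29.56
    endloop
  endfacet
  facet normal 0.5463 -0.8376 0.0000
    outer loop
      vertex 7.92 0.06 0.00
      vertex 13.01 3.38 0.00
      vertex 13.01 3.38 29.56
    endloop
  endfacet
  facet normal 0.5463 -0.8376 0.0000
    outer loop
      vertex 7.92 0.06 0.00
      vertex 13.01 3.38 29.56
      vertex 7.92 0.06 29.56
    endloop
  endfacet
  facet normal 0.9955 -0.0953 0.0000
    outer loop
      vertex 13.01 3.38 0.00
      vertex 13.59 9.44 0.00
      vertex 13.59 9.44 29.56
    endloop
  endfacet
  facet normal 0.9955 -0.0953 0.0000
    outer loop
      vertex 13.01 3.38 0.00
      vertex 13.59 9.44 29.56
      vertex 13.01 3.38 29.56
    endloop
  endfacet
endsolid part

The G0 Z moves step by Δz≈4.22 mm. Every layer's G1 loop is the same polygon, so the solid is a straight extrusion of it from z=0 to z≈29.6. Closing with flat bottom and top caps and triangulating gives 24 facets — a regular 7-sided prism (a cylinder approximated with 7 flat sides), circumscribed radius ≈ 7.01 mm, height ≈ 29.6 mm.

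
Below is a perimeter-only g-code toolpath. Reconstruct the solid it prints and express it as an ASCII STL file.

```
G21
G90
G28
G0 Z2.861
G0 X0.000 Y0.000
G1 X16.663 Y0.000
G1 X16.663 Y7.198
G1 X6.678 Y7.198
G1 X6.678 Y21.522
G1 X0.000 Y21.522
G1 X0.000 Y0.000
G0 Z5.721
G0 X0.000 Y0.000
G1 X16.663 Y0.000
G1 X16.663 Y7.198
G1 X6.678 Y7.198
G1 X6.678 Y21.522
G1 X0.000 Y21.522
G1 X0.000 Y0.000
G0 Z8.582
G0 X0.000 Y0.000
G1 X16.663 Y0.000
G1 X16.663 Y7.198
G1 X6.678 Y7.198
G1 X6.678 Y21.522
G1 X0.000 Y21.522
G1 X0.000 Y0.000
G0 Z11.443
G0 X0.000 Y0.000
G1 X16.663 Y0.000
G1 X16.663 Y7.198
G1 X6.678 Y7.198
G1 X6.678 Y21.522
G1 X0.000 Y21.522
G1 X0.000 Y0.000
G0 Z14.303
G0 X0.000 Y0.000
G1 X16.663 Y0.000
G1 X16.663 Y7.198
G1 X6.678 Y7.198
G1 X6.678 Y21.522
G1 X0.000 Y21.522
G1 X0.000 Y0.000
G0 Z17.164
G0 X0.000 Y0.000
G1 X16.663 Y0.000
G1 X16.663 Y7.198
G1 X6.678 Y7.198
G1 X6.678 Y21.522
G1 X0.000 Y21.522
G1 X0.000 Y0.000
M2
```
solid part
  facet normal 0.0000 0.0000 -1.0000
    outer loop
      vertex 16.663 7.198 0.000
      vertex 16.663 0.000 0.000
      vertex 0.000 0.000 0.000
    endloop
  endfacet
  facet normal 0.0000 0.0000 -1.0000
    outer loop
      vertex 6.678 7.198 0.000
      vertex 16.663 7.198 0.000
      vertex 0.000 0.000 0.000
    endloop
  endfacet
  facet normal 0.0000 0.0000 -1.0000
    outer loop
      vertex 6.678 21.522 0.000
      vertex 6.678 7.198 0.000
      vertex 0.000 0.000 0.000
    endloop
  endfacet
  facet normal 0.0000 0.0000 -1.0000
    outer loop
      vertex 0.000 21.522 0.000
      vertex 6.678 21.522 0.000
      vertex 0.000 0.000 0.000
    endloop
  endfacet
  facet normal 0.0000 0.0000 1.0000
    outer loop
      vertex 0.000 0.000 17.164
      vertex 16.663 0.000 17.164
      vertex 16.663 7.198 17.164
    endloop
  endfacet
  facet normal 0.0000 0.0000 1.0000
    outer loop
      vertex 0.000 0.000 17.164
      vertex 16.663 7.198 17.164
      vertex 6.678 7.198 17.164
    endloop
  endfacet
  facet normal 0.0000 0.0000 1.0000
    outer loop
      vertex 0.000 0.000 17.164
      vertex 6.678 7.198 17.164
      vertex 6.678 21.522 17.164
    endloop
  endfacet
  facet normal 0.0000 0.0000 1.0000
    outer loop
      vertex 0.000 0.000 17.164
      vertex 6.678 21.522 17.164
      vertex 0.000 21.522 17.164
    endloop
  endfacet
  facet normal 0.0000 -1.0000 0.0000
    outer loop
      vertex 0.000 0.000 0.000
      vertex 16.663 0.000 0.000
      vertex 16.663 0.000 17.164
    endloop
  endfacet
  facet normal 0.0000 -1.0000 0.0000
    outer loop
      vertex 0.000 0.000 0.000
      vertex 16.663 0.000 17.164
      vertex 0.000 0.000 17.164
    endloop
  endfacet
  facet normal 1.0000 0.0000 0.0000
    outer loop
      vertex 16.663 0.000 0.000
      vertex 16.663 7.198 0.000
      vertex 16.663 7.198 17.164
    endloop
  endfacet
  facet normal 1.0000 0.0000 0.0000
    outer loop
      vertex 16.663 0.000 0.000
      vertex 16.663 7.198 17.164
      vertex 16.663 0.000 17.164
    endloop
  endfacet
  facet normal 0.0000 1.0000 0.0000
    outer loop
      vertex 16.663 7.198 0.000
      vertex 6.678 7.198 0.000
      vertex 6.678 7.198 17.164
    endloop
  endfacet
  facet normal 0.0000 1.0000 0.0000
    outer loop
      vertex 16.663 7.198 0.000
      vertex 6.678 7.198 17.164
      vertex 16.663 7.198 17.164
    endloop
  endfacet
  facet normal 1.0000 0.0000 0.0000
    outer loop
      vertex 6.678 7.198 0.000
      vertex 6.678 21.522 0.000
      vertex 6.678 21.522 17.164
    endloop
  endfacet
  facet normal 1.0000 0.0000 0.0000
    outer loop
      vertex 6.678 7.198 0.000
      vertex 6.678 21.522 17.164
      vertex 6.678 7.198 17.164
    endloop
  endfacet
  facet normal 0.0000 1.0000 0.0000
    outer loop
      vertex 6.678 21.522 0.000
      vertex 0.000 21.522 0.000
      vertex 0.000 21.522 17.164
    endloop
  endfacet
  facet normal 0.0000 1.0000 0.0000
    outer loop
      vertex 6.678 21.522 0.000
      vertex 0.000 21.522 17.164
      vertex 6.678 21.522 17.164
    endloop
  endfacet
  facet normal -1.0000 0.0000 0.0000
    outer loop
      vertex 0.000 21.522 0.000
      vertex 0.000 0.000 0.000
      vertex 0.000 0.000 17.164
    endloop
  endfacet
  facet normal -1.0000 0.0000 0.0000
    outer loop
      vertex 0.000 21.522 0.000
      vertex 0.000 0.000 17.164
      vertex 0.000 21.522 17.164
    endloop
  endfacet
endsolid part

The G0 Z moves step by Δz≈2.861 mm. Every layer's G1 loop is the same polygon, so the solid is a straight extrusion of it from z=0 to z≈17.2. Closing with flat bottom and top caps and triangulating gives 20 facets — an L-shaped prism: outer 16.7 × 21.5 mm, arm thicknesses ≈ 7.2 mm (horizontal) and 6.68 mm (vertical), extruded 17.2 mm in z.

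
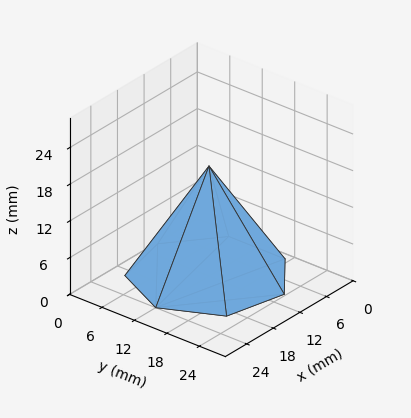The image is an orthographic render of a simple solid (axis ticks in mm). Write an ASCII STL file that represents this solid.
Reading the render: the shape is a regular 7-sided pyramid, base circumscribed radius ≈ 12 mm, apex at z ≈ 18 mm (dimensions read to the nearest mm from the axis ticks). For the STL, each face is triangulated and given an outward normal.

solid part
  facet normal 0.0000 0.0000 -1.0000
    outer loop
      vertex 9.3 23.7 0.0
      vertex 19.5 21.4 0.0
      vertex 24.0 12.0 0.0
    endloop
  endfacet
  facet normal 0.0000 0.0000 -1.0000
    outer loop
      vertex 1.2 17.2 0.0
      vertex 9.3 23.7 0.0
      vertex 24.0 12.0 0.0
    endloop
  endfacet
  facet normal 0.0000 0.0000 -1.0000
    outer loop
      vertex 1.2 6.8 0.0
      vertex 1.2 17.2 0.0
      vertex 24.0 12.0 0.0
    endloop
  endfacet
  facet normal 0.0000 0.0000 -1.0000
    outer loop
      vertex 9.3 0.3 0.0
      vertex 1.2 6.8 0.0
      vertex 24.0 12.0 0.0
    endloop
  endfacet
  facet normal 0.0000 0.0000 -1.0000
    outer loop
      vertex 19.5 2.6 0.0
      vertex 9.3 0.3 0.0
      vertex 24.0 12.0 0.0
    endloop
  endfacet
  facet normal 0.7730 0.3700 0.5153
    outer loop
      vertex 24.0 12.0 0.0
      vertex 19.5 21.4 0.0
      vertex 12.0 12.0 18.0
    endloop
  endfacet
  facet normal 0.1885 0.8361 0.5152
    outer loop
      vertex 19.5 21.4 0.0
      vertex 9.3 23.7 0.0
      vertex 12.0 12.0 18.0
    endloop
  endfacet
  facet normal -0.5365 0.6685 0.5150
    outer loop
      vertex 9.3 23.7 0.0
      vertex 1.2 17.2 0.0
      vertex 12.0 12.0 18.0
    endloop
  endfacet
  facet normal -0.8575 0.0000 0.5145
    outer loop
      vertex 1.2 17.2 0.0
      vertex 1.2 6.8 0.0
      vertex 12.0 12.0 18.0
    endloop
  endfacet
  facet normal -0.5365 -0.6685 0.5150
    outer loop
      vertex 1.2 6.8 0.0
      vertex 9.3 0.3 0.0
      vertex 12.0 12.0 18.0
    endloop
  endfacet
  facet normal 0.1885 -0.8361 0.5152
    outer loop
      vertex 9.3 0.3 0.0
      vertex 19.5 2.6 0.0
      vertex 12.0 12.0 18.0
    endloop
  endfacet
  facet normal 0.7730 -0.3700 0.5153
    outer loop
      vertex 19.5 2.6 0.0
      vertex 24.0 12.0 0.0
      vertex 12.0 12.0 18.0
    endloop
  endfacet
endsolid part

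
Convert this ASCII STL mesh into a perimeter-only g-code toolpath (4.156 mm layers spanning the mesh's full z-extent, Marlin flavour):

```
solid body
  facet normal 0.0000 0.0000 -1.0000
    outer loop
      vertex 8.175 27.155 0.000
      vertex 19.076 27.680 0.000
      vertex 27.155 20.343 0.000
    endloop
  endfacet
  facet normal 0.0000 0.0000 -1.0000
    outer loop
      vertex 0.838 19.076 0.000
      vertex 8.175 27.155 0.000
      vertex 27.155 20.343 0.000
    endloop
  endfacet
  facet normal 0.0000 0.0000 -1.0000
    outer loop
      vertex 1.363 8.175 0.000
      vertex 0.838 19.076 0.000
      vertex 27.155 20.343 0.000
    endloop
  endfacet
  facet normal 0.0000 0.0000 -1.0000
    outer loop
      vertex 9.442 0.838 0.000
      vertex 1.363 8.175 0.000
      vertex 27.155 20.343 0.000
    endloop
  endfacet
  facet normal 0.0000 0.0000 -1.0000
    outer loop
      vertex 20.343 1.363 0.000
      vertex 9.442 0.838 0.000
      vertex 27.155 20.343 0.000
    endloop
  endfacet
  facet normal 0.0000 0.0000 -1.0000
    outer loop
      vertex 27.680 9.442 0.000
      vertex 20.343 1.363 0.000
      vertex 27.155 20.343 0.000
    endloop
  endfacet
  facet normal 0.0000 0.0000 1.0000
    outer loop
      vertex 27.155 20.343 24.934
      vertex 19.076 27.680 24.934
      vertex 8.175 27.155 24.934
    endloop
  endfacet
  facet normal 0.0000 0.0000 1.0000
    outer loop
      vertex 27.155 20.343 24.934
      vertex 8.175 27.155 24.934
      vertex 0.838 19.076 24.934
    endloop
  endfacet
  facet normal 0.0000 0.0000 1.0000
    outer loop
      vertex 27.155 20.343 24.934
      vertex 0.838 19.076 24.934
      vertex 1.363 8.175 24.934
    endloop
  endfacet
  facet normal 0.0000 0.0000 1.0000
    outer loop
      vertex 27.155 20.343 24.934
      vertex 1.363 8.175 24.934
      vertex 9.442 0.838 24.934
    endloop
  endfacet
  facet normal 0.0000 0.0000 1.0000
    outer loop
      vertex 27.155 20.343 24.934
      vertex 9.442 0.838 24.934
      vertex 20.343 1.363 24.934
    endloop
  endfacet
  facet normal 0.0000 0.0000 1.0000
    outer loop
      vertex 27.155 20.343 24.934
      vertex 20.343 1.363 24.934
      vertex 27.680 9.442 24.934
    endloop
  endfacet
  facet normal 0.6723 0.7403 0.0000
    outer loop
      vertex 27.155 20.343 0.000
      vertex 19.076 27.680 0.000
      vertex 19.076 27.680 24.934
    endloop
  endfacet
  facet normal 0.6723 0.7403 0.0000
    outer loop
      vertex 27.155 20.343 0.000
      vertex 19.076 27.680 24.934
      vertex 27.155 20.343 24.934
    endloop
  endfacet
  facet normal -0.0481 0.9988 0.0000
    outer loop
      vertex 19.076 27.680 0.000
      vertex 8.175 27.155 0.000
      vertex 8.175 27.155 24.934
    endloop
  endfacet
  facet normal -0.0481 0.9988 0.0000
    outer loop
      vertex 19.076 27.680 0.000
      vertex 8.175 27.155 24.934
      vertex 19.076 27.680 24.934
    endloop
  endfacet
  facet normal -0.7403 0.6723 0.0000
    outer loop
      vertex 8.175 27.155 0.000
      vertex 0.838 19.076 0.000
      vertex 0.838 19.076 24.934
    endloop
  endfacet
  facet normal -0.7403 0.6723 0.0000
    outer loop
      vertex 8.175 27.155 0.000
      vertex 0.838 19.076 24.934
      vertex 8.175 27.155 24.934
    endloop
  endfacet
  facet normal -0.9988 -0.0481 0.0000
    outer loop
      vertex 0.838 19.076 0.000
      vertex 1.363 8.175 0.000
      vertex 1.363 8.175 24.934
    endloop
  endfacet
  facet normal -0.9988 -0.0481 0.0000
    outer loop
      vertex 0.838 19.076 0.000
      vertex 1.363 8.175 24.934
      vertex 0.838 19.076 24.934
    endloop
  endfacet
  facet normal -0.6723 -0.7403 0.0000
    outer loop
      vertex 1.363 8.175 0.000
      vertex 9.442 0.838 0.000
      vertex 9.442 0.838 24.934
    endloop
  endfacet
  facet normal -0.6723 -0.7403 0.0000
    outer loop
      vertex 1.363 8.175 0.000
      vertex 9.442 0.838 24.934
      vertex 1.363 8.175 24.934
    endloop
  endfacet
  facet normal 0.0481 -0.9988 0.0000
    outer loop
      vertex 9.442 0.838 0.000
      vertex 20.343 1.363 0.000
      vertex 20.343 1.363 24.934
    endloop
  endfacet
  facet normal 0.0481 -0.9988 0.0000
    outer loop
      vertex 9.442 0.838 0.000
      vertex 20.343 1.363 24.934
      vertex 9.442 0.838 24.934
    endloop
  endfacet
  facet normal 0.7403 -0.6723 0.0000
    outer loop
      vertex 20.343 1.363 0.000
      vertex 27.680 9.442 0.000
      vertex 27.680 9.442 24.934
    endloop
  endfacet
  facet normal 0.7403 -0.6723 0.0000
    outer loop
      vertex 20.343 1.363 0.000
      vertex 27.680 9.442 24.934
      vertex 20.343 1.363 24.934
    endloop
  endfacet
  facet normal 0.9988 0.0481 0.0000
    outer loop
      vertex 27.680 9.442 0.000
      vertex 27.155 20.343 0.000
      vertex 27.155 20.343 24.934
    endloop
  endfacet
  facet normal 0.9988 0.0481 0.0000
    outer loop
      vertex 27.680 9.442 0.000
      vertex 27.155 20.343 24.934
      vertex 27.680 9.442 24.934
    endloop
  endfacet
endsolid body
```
; perimeter-only toolpath
G21 ; units = mm
G90 ; absolute positioning
G28 ; home
; layer 1
G0 Z4.156
G0 X27.155 Y20.343
G1 X19.076 Y27.680
G1 X8.175 Y27.155
G1 X0.838 Y19.076
G1 X1.363 Y8.175
G1 X9.442 Y0.838
G1 X20.343 Y1.363
G1 X27.680 Y9.442
G1 X27.155 Y20.343
; layer 2
G0 Z8.311
G0 X27.155 Y20.343
G1 X19.076 Y27.680
G1 X8.175 Y27.155
G1 X0.838 Y19.076
G1 X1.363 Y8.175
G1 X9.442 Y0.838
G1 X20.343 Y1.363
G1 X27.680 Y9.442
G1 X27.155 Y20.343
; layer 3
G0 Z12.467
G0 X27.155 Y20.343
G1 X19.076 Y27.680
G1 X8.175 Y27.155
G1 X0.838 Y19.076
G1 X1.363 Y8.175
G1 X9.442 Y0.838
G1 X20.343 Y1.363
G1 X27.680 Y9.442
G1 X27.155 Y20.343
; layer 4
G0 Z16.623
G0 X27.155 Y20.343
G1 X19.076 Y27.680
G1 X8.175 Y27.155
G1 X0.838 Y19.076
G1 X1.363 Y8.175
G1 X9.442 Y0.838
G1 X20.343 Y1.363
G1 X27.680 Y9.442
G1 X27.155 Y20.343
; layer 5
G0 Z20.778
G0 X27.155 Y20.343
G1 X19.076 Y27.680
G1 X8.175 Y27.155
G1 X0.838 Y19.076
G1 X1.363 Y8.175
G1 X9.442 Y0.838
G1 X20.343 Y1.363
G1 X27.680 Y9.442
G1 X27.155 Y20.343
; layer 6
G0 Z24.934
G0 X27.155 Y20.343
G1 X19.076 Y27.680
G1 X8.175 Y27.155
G1 X0.838 Y19.076
G1 X1.363 Y8.175
G1 X9.442 Y0.838
G1 X20.343 Y1.363
G1 X27.680 Y9.442
G1 X27.155 Y20.343
M2 ; end

The solid is a regular 8-sided prism (a cylinder approximated with 8 flat sides), circumscribed radius ≈ 14.3 mm, height ≈ 24.9 mm. Slicing at Δz = 4.156 mm — 6 equal slices spanning the solid's height, so layer i sits at z = i·h/6 — gives 6 non-empty perimeters. Each is a 8-segment closed polygon; G0 lifts to the layer z and rapids to the start vertex, then G1 traces the edges.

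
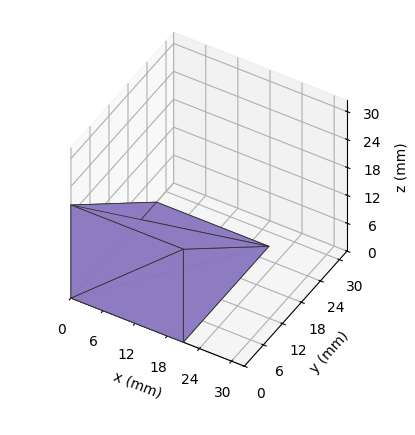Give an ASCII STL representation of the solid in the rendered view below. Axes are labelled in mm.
Reading the render: the shape is a wedge (ramp): 21 × 27 mm base, rising to 20 mm along the y=0 edge and sloping linearly to z=0 at y=27 (dimensions read to the nearest mm from the axis ticks). For the STL, each face is triangulated and given an outward normal.

solid part
  facet normal 0.0000 0.0000 -1.0000
    outer loop
      vertex 21.000 27.000 0.000
      vertex 21.000 0.000 0.000
      vertex 0.000 0.000 0.000
    endloop
  endfacet
  facet normal 0.0000 0.0000 -1.0000
    outer loop
      vertex 0.000 27.000 0.000
      vertex 21.000 27.000 0.000
      vertex 0.000 0.000 0.000
    endloop
  endfacet
  facet normal 0.0000 -1.0000 0.0000
    outer loop
      vertex 0.000 0.000 0.000
      vertex 21.000 0.000 0.000
      vertex 21.000 0.000 20.000
    endloop
  endfacet
  facet normal 0.0000 -1.0000 0.0000
    outer loop
      vertex 0.000 0.000 0.000
      vertex 21.000 0.000 20.000
      vertex 0.000 0.000 20.000
    endloop
  endfacet
  facet normal 0.0000 0.5952 0.8036
    outer loop
      vertex 0.000 0.000 20.000
      vertex 21.000 0.000 20.000
      vertex 21.000 27.000 0.000
    endloop
  endfacet
  facet normal 0.0000 0.5952 0.8036
    outer loop
      vertex 0.000 0.000 20.000
      vertex 21.000 27.000 0.000
      vertex 0.000 27.000 0.000
    endloop
  endfacet
  facet normal -1.0000 0.0000 0.0000
    outer loop
      vertex 0.000 0.000 20.000
      vertex 0.000 27.000 0.000
      vertex 0.000 0.000 0.000
    endloop
  endfacet
  facet normal 1.0000 0.0000 0.0000
    outer loop
      vertex 21.000 0.000 0.000
      vertex 21.000 27.000 0.000
      vertex 21.000 0.000 20.000
    endloop
  endfacet
endsolid part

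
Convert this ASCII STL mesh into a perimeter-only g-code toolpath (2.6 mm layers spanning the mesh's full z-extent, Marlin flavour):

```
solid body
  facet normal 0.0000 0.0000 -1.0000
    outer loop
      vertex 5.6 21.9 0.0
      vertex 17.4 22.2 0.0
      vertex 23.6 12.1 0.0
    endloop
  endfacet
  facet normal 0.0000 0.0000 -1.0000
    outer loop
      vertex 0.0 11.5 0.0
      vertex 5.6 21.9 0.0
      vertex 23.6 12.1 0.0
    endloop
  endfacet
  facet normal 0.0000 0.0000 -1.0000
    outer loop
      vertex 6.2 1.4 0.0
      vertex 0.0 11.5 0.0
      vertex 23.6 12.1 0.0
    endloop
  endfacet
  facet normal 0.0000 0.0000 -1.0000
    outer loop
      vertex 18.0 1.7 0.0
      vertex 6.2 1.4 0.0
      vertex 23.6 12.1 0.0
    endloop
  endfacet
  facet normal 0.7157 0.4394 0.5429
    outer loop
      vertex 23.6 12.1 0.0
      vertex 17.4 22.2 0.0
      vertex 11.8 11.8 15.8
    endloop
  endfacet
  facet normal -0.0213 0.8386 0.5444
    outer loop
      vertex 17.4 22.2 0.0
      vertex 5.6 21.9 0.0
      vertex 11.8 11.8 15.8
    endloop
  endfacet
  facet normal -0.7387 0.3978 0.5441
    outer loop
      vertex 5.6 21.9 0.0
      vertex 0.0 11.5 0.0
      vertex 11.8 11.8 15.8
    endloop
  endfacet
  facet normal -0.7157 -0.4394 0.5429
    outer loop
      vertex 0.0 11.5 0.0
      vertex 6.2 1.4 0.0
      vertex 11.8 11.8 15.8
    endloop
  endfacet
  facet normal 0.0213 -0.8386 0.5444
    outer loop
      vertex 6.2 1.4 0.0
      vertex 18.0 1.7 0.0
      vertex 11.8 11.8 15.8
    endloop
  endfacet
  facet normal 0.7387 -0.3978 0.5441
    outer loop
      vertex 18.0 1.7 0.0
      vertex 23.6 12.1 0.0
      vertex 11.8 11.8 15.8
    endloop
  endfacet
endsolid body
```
; perimeter-only toolpath
G21 ; units = mm
G90 ; absolute positioning
G28 ; home
; layer 1
G0 Z2.6
G0 X21.6 Y12.1
G1 X16.5 Y20.5
G1 X6.6 Y20.2
G1 X2.0 Y11.6
G1 X7.1 Y3.1
G1 X17.0 Y3.4
G1 X21.6 Y12.1
; layer 2
G0 Z5.3
G0 X19.7 Y12.0
G1 X15.5 Y18.7
G1 X7.7 Y18.5
G1 X3.9 Y11.6
G1 X8.1 Y4.9
G1 X15.9 Y5.1
G1 X19.7 Y12.0
; layer 3
G0 Z7.9
G0 X17.7 Y11.9
G1 X14.6 Y17.0
G1 X8.7 Y16.9
G1 X5.9 Y11.7
G1 X9.0 Y6.6
G1 X14.9 Y6.8
G1 X17.7 Y11.9
; layer 4
G0 Z10.5
G0 X15.7 Y11.9
G1 X13.7 Y15.3
G1 X9.7 Y15.2
G1 X7.9 Y11.7
G1 X9.9 Y8.3
G1 X13.9 Y8.4
G1 X15.7 Y11.9
; layer 5
G0 Z13.2
G0 X13.8 Y11.9
G1 X12.7 Y13.5
G1 X10.8 Y13.5
G1 X9.8 Y11.8
G1 X10.9 Y10.1
G1 X12.8 Y10.1
G1 X13.8 Y11.9
M2 ; end

The solid is a regular 6-sided pyramid, base circumscribed radius ≈ 11.8 mm, apex at z ≈ 15.8 mm. Slicing at Δz = 2.6 mm — 6 equal slices spanning the solid's height, so layer i sits at z = i·h/6 — gives 5 non-empty perimeters. Each is a 6-segment closed polygon; G0 lifts to the layer z and rapids to the start vertex, then G1 traces the edges. The cross-section shrinks linearly with z (the slice at the apex is degenerate and omitted).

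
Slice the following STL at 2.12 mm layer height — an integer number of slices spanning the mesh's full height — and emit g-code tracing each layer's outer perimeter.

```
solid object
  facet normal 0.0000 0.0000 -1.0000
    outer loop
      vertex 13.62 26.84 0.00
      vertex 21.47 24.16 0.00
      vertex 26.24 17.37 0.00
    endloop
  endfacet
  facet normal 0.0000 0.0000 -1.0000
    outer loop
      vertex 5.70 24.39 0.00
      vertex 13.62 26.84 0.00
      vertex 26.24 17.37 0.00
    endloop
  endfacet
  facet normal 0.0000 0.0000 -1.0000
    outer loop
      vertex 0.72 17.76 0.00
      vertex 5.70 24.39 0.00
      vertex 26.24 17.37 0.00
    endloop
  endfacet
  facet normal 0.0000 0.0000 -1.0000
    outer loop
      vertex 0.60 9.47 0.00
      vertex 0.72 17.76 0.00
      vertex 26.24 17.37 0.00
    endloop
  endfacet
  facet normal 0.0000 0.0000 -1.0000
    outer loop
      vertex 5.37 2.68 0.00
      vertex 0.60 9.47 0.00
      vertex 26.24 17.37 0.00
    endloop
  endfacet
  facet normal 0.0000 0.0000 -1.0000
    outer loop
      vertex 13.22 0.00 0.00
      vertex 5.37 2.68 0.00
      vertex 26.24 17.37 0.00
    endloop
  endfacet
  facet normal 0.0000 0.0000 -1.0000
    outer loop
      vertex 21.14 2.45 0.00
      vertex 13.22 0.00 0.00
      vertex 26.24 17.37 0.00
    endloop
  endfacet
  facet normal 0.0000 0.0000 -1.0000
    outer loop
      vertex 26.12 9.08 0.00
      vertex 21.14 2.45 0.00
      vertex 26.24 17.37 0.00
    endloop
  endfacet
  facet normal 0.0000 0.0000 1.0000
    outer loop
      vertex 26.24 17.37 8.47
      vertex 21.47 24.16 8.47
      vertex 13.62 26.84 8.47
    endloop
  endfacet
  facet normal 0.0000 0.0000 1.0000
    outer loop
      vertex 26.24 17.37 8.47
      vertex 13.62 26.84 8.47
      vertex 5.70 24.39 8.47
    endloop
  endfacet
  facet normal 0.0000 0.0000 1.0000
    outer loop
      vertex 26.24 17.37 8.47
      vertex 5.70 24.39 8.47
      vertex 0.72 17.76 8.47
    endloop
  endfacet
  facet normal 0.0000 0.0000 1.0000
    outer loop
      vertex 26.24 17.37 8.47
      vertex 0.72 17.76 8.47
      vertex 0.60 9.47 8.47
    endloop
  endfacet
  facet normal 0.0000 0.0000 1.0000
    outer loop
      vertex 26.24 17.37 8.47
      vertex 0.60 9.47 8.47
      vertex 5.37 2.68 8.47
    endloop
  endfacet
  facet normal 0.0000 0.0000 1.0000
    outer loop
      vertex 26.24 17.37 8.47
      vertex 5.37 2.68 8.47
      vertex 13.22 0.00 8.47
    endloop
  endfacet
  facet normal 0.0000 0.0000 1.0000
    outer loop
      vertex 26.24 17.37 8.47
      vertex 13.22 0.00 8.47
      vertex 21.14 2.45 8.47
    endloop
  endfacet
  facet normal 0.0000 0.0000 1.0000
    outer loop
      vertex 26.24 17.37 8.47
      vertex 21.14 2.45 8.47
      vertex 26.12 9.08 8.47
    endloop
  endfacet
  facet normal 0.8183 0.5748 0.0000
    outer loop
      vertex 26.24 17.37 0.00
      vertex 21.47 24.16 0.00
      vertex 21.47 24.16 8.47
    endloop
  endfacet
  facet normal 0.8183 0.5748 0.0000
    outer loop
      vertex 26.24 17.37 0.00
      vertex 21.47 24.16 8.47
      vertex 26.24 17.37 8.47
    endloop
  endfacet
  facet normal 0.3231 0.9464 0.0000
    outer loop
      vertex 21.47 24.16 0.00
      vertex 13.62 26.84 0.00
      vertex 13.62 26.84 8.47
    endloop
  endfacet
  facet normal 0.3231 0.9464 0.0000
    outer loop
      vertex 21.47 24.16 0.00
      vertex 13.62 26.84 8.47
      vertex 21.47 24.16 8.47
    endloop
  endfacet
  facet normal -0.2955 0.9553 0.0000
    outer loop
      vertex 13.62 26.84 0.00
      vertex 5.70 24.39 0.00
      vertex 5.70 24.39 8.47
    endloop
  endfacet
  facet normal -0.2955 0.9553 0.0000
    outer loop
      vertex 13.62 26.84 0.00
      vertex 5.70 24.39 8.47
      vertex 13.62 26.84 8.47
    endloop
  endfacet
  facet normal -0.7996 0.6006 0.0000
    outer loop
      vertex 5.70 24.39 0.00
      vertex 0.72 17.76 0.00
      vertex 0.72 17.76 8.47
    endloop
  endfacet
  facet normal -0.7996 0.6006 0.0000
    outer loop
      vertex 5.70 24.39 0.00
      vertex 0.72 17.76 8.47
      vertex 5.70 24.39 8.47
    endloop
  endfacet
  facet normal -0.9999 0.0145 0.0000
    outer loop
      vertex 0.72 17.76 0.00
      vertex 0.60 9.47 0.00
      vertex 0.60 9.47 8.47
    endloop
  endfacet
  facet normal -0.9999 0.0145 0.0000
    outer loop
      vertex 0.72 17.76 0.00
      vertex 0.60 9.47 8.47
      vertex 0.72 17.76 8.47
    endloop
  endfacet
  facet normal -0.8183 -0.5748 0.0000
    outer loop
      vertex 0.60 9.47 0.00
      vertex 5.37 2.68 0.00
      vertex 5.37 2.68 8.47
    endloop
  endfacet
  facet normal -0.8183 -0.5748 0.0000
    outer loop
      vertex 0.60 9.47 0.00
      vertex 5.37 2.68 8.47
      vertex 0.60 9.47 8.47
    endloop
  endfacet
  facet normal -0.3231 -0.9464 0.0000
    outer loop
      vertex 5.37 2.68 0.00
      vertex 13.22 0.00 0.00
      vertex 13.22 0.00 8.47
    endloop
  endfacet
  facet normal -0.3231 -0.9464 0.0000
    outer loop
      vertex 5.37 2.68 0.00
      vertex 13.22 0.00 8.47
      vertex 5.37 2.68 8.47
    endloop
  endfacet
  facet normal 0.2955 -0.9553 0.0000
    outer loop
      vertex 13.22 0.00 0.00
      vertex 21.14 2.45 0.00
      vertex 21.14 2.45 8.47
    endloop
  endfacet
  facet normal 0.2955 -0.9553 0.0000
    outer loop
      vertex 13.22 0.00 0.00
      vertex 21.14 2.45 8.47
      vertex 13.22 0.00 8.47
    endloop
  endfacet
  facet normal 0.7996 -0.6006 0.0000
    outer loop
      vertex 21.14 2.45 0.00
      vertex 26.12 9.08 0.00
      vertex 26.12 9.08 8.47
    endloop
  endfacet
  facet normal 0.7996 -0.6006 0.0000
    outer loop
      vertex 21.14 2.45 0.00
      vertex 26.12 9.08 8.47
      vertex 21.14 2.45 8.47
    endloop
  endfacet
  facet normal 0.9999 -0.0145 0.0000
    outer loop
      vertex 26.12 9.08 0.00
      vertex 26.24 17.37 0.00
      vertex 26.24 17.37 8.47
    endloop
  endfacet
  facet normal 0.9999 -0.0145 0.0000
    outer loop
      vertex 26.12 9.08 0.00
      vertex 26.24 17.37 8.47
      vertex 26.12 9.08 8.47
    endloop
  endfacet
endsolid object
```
; perimeter-only toolpath
G21 ; units = mm
G90 ; absolute positioning
G28 ; home
; layer 1
G0 Z2.12
G0 X26.24 Y17.37
G1 X21.47 Y24.16
G1 X13.62 Y26.84
G1 X5.70 Y24.39
G1 X0.72 Y17.76
G1 X0.60 Y9.47
G1 X5.37 Y2.68
G1 X13.22 Y0.00
G1 X21.14 Y2.45
G1 X26.12 Y9.08
G1 X26.24 Y17.37
; layer 2
G0 Z4.24
G0 X26.24 Y17.37
G1 X21.47 Y24.16
G1 X13.62 Y26.84
G1 X5.70 Y24.39
G1 X0.72 Y17.76
G1 X0.60 Y9.47
G1 X5.37 Y2.68
G1 X13.22 Y0.00
G1 X21.14 Y2.45
G1 X26.12 Y9.08
G1 X26.24 Y17.37
; layer 3
G0 Z6.35
G0 X26.24 Y17.37
G1 X21.47 Y24.16
G1 X13.62 Y26.84
G1 X5.70 Y24.39
G1 X0.72 Y17.76
G1 X0.60 Y9.47
G1 X5.37 Y2.68
G1 X13.22 Y0.00
G1 X21.14 Y2.45
G1 X26.12 Y9.08
G1 X26.24 Y17.37
; layer 4
G0 Z8.47
G0 X26.24 Y17.37
G1 X21.47 Y24.16
G1 X13.62 Y26.84
G1 X5.70 Y24.39
G1 X0.72 Y17.76
G1 X0.60 Y9.47
G1 X5.37 Y2.68
G1 X13.22 Y0.00
G1 X21.14 Y2.45
G1 X26.12 Y9.08
G1 X26.24 Y17.37
M2 ; end

The solid is a regular 10-sided prism (a cylinder approximated with 10 flat sides), circumscribed radius ≈ 13.4 mm, height ≈ 8.47 mm. Slicing at Δz = 2.12 mm — 4 equal slices spanning the solid's height, so layer i sits at z = i·h/4 — gives 4 non-empty perimeters. Each is a 10-segment closed polygon; G0 lifts to the layer z and rapids to the start vertex, then G1 traces the edges.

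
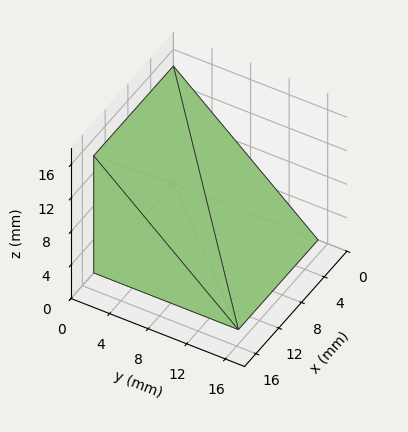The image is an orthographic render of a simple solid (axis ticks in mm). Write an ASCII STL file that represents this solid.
Reading the render: the shape is a wedge (ramp): 14 × 15 mm base, rising to 14 mm along the y=0 edge and sloping linearly to z=0 at y=15 (dimensions read to the nearest mm from the axis ticks). For the STL, each face is triangulated and given an outward normal.

solid part
  facet normal 0.0000 0.0000 -1.0000
    outer loop
      vertex 14.000 15.000 0.000
      vertex 14.000 0.000 0.000
      vertex 0.000 0.000 0.000
    endloop
  endfacet
  facet normal 0.0000 0.0000 -1.0000
    outer loop
      vertex 0.000 15.000 0.000
      vertex 14.000 15.000 0.000
      vertex 0.000 0.000 0.000
    endloop
  endfacet
  facet normal 0.0000 -1.0000 0.0000
    outer loop
      vertex 0.000 0.000 0.000
      vertex 14.000 0.000 0.000
      vertex 14.000 0.000 14.000
    endloop
  endfacet
  facet normal 0.0000 -1.0000 0.0000
    outer loop
      vertex 0.000 0.000 0.000
      vertex 14.000 0.000 14.000
      vertex 0.000 0.000 14.000
    endloop
  endfacet
  facet normal 0.0000 0.6823 0.7311
    outer loop
      vertex 0.000 0.000 14.000
      vertex 14.000 0.000 14.000
      vertex 14.000 15.000 0.000
    endloop
  endfacet
  facet normal 0.0000 0.6823 0.7311
    outer loop
      vertex 0.000 0.000 14.000
      vertex 14.000 15.000 0.000
      vertex 0.000 15.000 0.000
    endloop
  endfacet
  facet normal -1.0000 0.0000 0.0000
    outer loop
      vertex 0.000 0.000 14.000
      vertex 0.000 15.000 0.000
      vertex 0.000 0.000 0.000
    endloop
  endfacet
  facet normal 1.0000 0.0000 0.0000
    outer loop
      vertex 14.000 0.000 0.000
      vertex 14.000 15.000 0.000
      vertex 14.000 0.000 14.000
    endloop
  endfacet
endsolid part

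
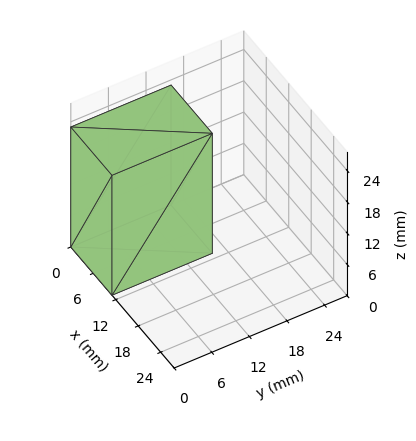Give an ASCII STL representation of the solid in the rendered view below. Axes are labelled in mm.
Reading the render: the shape is a rectangular box, roughly 11 × 16 mm footprint and 23 mm tall (dimensions read to the nearest mm from the axis ticks). For the STL, each face is triangulated and given an outward normal.

solid part
  facet normal 0.0000 0.0000 -1.0000
    outer loop
      vertex 11.0 16.0 0.0
      vertex 11.0 0.0 0.0
      vertex 0.0 0.0 0.0
    endloop
  endfacet
  facet normal 0.0000 0.0000 -1.0000
    outer loop
      vertex 0.0 16.0 0.0
      vertex 11.0 16.0 0.0
      vertex 0.0 0.0 0.0
    endloop
  endfacet
  facet normal 0.0000 0.0000 1.0000
    outer loop
      vertex 0.0 0.0 23.0
      vertex 11.0 0.0 23.0
      vertex 11.0 16.0 23.0
    endloop
  endfacet
  facet normal 0.0000 0.0000 1.0000
    outer loop
      vertex 0.0 0.0 23.0
      vertex 11.0 16.0 23.0
      vertex 0.0 16.0 23.0
    endloop
  endfacet
  facet normal 0.0000 -1.0000 0.0000
    outer loop
      vertex 0.0 0.0 0.0
      vertex 11.0 0.0 0.0
      vertex 11.0 0.0 23.0
    endloop
  endfacet
  facet normal 0.0000 -1.0000 0.0000
    outer loop
      vertex 0.0 0.0 0.0
      vertex 11.0 0.0 23.0
      vertex 0.0 0.0 23.0
    endloop
  endfacet
  facet normal 0.0000 1.0000 0.0000
    outer loop
      vertex 11.0 16.0 23.0
      vertex 11.0 16.0 0.0
      vertex 0.0 16.0 0.0
    endloop
  endfacet
  facet normal 0.0000 1.0000 0.0000
    outer loop
      vertex 0.0 16.0 23.0
      vertex 11.0 16.0 23.0
      vertex 0.0 16.0 0.0
    endloop
  endfacet
  facet normal -1.0000 0.0000 0.0000
    outer loop
      vertex 0.0 16.0 23.0
      vertex 0.0 16.0 0.0
      vertex 0.0 0.0 0.0
    endloop
  endfacet
  facet normal -1.0000 0.0000 0.0000
    outer loop
      vertex 0.0 0.0 23.0
      vertex 0.0 16.0 23.0
      vertex 0.0 0.0 0.0
    endloop
  endfacet
  facet normal 1.0000 0.0000 0.0000
    outer loop
      vertex 11.0 0.0 0.0
      vertex 11.0 16.0 0.0
      vertex 11.0 16.0 23.0
    endloop
  endfacet
  facet normal 1.0000 0.0000 0.0000
    outer loop
      vertex 11.0 0.0 0.0
      vertex 11.0 16.0 23.0
      vertex 11.0 0.0 23.0
    endloop
  endfacet
endsolid part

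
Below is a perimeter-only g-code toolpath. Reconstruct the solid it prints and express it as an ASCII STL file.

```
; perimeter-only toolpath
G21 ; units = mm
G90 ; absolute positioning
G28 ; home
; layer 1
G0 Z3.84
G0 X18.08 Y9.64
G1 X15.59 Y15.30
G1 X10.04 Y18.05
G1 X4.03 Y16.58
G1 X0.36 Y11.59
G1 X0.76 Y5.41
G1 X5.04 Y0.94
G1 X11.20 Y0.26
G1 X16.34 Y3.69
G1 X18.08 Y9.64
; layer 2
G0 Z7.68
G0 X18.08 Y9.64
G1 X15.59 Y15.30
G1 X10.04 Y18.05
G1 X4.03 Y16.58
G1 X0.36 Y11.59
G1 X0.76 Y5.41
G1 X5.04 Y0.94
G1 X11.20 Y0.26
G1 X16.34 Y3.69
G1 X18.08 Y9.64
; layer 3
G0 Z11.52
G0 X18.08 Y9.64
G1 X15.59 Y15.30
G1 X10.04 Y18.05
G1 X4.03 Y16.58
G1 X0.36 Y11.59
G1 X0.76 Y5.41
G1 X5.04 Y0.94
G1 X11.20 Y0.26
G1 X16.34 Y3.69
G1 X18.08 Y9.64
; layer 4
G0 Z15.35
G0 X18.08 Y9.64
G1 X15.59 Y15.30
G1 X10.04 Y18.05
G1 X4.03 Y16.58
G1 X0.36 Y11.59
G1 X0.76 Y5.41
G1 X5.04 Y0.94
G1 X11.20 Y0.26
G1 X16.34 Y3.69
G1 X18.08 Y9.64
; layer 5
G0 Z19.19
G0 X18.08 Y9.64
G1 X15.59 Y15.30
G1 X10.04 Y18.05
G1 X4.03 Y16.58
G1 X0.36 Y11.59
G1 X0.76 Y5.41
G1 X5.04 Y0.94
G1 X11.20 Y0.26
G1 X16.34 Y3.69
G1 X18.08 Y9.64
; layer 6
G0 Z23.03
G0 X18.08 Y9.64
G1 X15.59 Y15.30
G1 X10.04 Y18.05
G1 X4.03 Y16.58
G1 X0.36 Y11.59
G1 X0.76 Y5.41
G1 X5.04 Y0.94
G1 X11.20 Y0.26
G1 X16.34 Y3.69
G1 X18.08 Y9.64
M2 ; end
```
solid part
  facet normal 0.0000 0.0000 -1.0000
    outer loop
      vertex 10.04 18.05 0.00
      vertex 15.59 15.30 0.00
      vertex 18.08 9.64 0.00
    endloop
  endfacet
  facet normal 0.0000 0.0000 -1.0000
    outer loop
      vertex 4.03 16.58 0.00
      vertex 10.04 18.05 0.00
      vertex 18.08 9.64 0.00
    endloop
  endfacet
  facet normal 0.0000 0.0000 -1.0000
    outer loop
      vertex 0.36 11.59 0.00
      vertex 4.03 16.58 0.00
      vertex 18.08 9.64 0.00
    endloop
  endfacet
  facet normal 0.0000 0.0000 -1.0000
    outer loop
      vertex 0.76 5.41 0.00
      vertex 0.36 11.59 0.00
      vertex 18.08 9.64 0.00
    endloop
  endfacet
  facet normal 0.0000 0.0000 -1.0000
    outer loop
      vertex 5.04 0.94 0.00
      vertex 0.76 5.41 0.00
      vertex 18.08 9.64 0.00
    endloop
  endfacet
  facet normal 0.0000 0.0000 -1.0000
    outer loop
      vertex 11.20 0.26 0.00
      vertex 5.04 0.94 0.00
      vertex 18.08 9.64 0.00
    endloop
  endfacet
  facet normal 0.0000 0.0000 -1.0000
    outer loop
      vertex 16.34 3.69 0.00
      vertex 11.20 0.26 0.00
      vertex 18.08 9.64 0.00
    endloop
  endfacet
  facet normal 0.0000 0.0000 1.0000
    outer loop
      vertex 18.08 9.64 23.03
      vertex 15.59 15.30 23.03
      vertex 10.04 18.05 23.03
    endloop
  endfacet
  facet normal 0.0000 0.0000 1.0000
    outer loop
      vertex 18.08 9.64 23.03
      vertex 10.04 18.05 23.03
      vertex 4.03 16.58 23.03
    endloop
  endfacet
  facet normal 0.0000 0.0000 1.0000
    outer loop
      vertex 18.08 9.64 23.03
      vertex 4.03 16.58 23.03
      vertex 0.36 11.59 23.03
    endloop
  endfacet
  facet normal 0.0000 0.0000 1.0000
    outer loop
      vertex 18.08 9.64 23.03
      vertex 0.36 11.59 23.03
      vertex 0.76 5.41 23.03
    endloop
  endfacet
  facet normal 0.0000 0.0000 1.0000
    outer loop
      vertex 18.08 9.64 23.03
      vertex 0.76 5.41 23.03
      vertex 5.04 0.94 23.03
    endloop
  endfacet
  facet normal 0.0000 0.0000 1.0000
    outer loop
      vertex 18.08 9.64 23.03
      vertex 5.04 0.94 23.03
      vertex 11.20 0.26 23.03
    endloop
  endfacet
  facet normal 0.0000 0.0000 1.0000
    outer loop
      vertex 18.08 9.64 23.03
      vertex 11.20 0.26 23.03
      vertex 16.34 3.69 23.03
    endloop
  endfacet
  facet normal 0.9153 0.4027 0.0000
    outer loop
      vertex 18.08 9.64 0.00
      vertex 15.59 15.30 0.00
      vertex 15.59 15.30 23.03
    endloop
  endfacet
  facet normal 0.9153 0.4027 0.0000
    outer loop
      vertex 18.08 9.64 0.00
      vertex 15.59 15.30 23.03
      vertex 18.08 9.64 23.03
    endloop
  endfacet
  facet normal 0.4440 0.8960 0.0000
    outer loop
      vertex 15.59 15.30 0.00
      vertex 10.04 18.05 0.00
      vertex 10.04 18.05 23.03
    endloop
  endfacet
  facet normal 0.4440 0.8960 0.0000
    outer loop
      vertex 15.59 15.30 0.00
      vertex 10.04 18.05 23.03
      vertex 15.59 15.30 23.03
    endloop
  endfacet
  facet normal -0.2376 0.9714 0.0000
    outer loop
      vertex 10.04 18.05 0.00
      vertex 4.03 16.58 0.00
      vertex 4.03 16.58 23.03
    endloop
  endfacet
  facet normal -0.2376 0.9714 0.0000
    outer loop
      vertex 10.04 18.05 0.00
      vertex 4.03 16.58 23.03
      vertex 10.04 18.05 23.03
    endloop
  endfacet
  facet normal -0.8056 0.5925 0.0000
    outer loop
      vertex 4.03 16.58 0.00
      vertex 0.36 11.59 0.00
      vertex 0.36 11.59 23.03
    endloop
  endfacet
  facet normal -0.8056 0.5925 0.0000
    outer loop
      vertex 4.03 16.58 0.00
      vertex 0.36 11.59 23.03
      vertex 4.03 16.58 23.03
    endloop
  endfacet
  facet normal -0.9979 -0.0646 0.0000
    outer loop
      vertex 0.36 11.59 0.00
      vertex 0.76 5.41 0.00
      vertex 0.76 5.41 23.03
    endloop
  endfacet
  facet normal -0.9979 -0.0646 0.0000
    outer loop
      vertex 0.36 11.59 0.00
      vertex 0.76 5.41 23.03
      vertex 0.36 11.59 23.03
    endloop
  endfacet
  facet normal -0.7223 -0.6916 0.0000
    outer loop
      vertex 0.76 5.41 0.00
      vertex 5.04 0.94 0.00
      vertex 5.04 0.94 23.03
    endloop
  endfacet
  facet normal -0.7223 -0.6916 0.0000
    outer loop
      vertex 0.76 5.41 0.00
      vertex 5.04 0.94 23.03
      vertex 0.76 5.41 23.03
    endloop
  endfacet
  facet normal -0.1097 -0.9940 0.0000
    outer loop
      vertex 5.04 0.94 0.00
      vertex 11.20 0.26 0.00
      vertex 11.20 0.26 23.03
    endloop
  endfacet
  facet normal -0.1097 -0.9940 0.0000
    outer loop
      vertex 5.04 0.94 0.00
      vertex 11.20 0.26 23.03
      vertex 5.04 0.94 23.03
    endloop
  endfacet
  facet normal 0.5551 -0.8318 0.0000
    outer loop
      vertex 11.20 0.26 0.00
      vertex 16.34 3.69 0.00
      vertex 16.34 3.69 23.03
    endloop
  endfacet
  facet normal 0.5551 -0.8318 0.0000
    outer loop
      vertex 11.20 0.26 0.00
      vertex 16.34 3.69 23.03
      vertex 11.20 0.26 23.03
    endloop
  endfacet
  facet normal 0.9598 -0.2807 0.0000
    outer loop
      vertex 16.34 3.69 0.00
      vertex 18.08 9.64 0.00
      vertex 18.08 9.64 23.03
    endloop
  endfacet
  facet normal 0.9598 -0.2807 0.0000
    outer loop
      vertex 16.34 3.69 0.00
      vertex 18.08 9.64 23.03
      vertex 16.34 3.69 23.03
    endloop
  endfacet
endsolid part

The G0 Z moves step by Δz≈3.84 mm. Every layer's G1 loop is the same polygon, so the solid is a straight extrusion of it from z=0 to z≈23. Closing with flat bottom and top caps and triangulating gives 32 facets — a regular 9-sided prism (a cylinder approximated with 9 flat sides), circumscribed radius ≈ 9.05 mm, height ≈ 23 mm.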